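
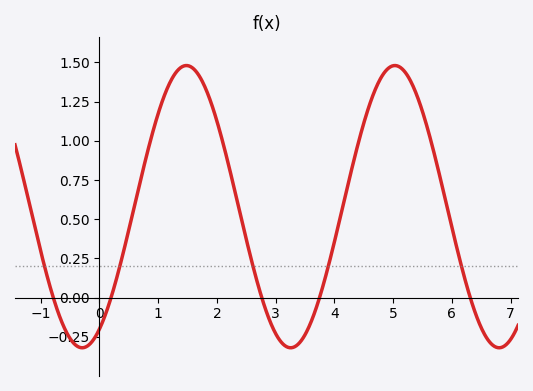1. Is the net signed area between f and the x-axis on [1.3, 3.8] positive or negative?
positive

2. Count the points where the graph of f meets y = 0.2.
5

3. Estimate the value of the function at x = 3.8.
0.066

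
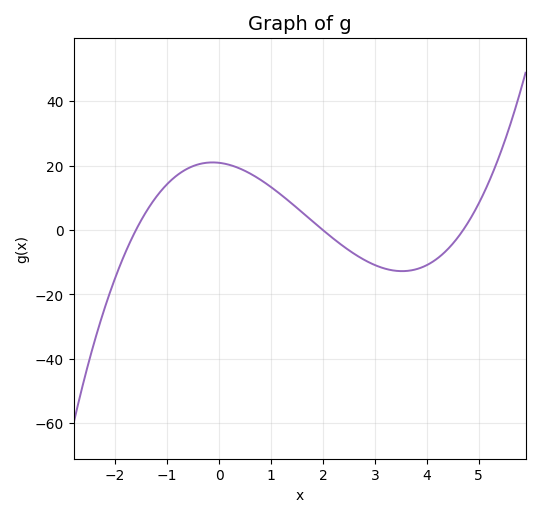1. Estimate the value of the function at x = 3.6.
-12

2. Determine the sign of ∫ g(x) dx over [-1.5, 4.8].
positive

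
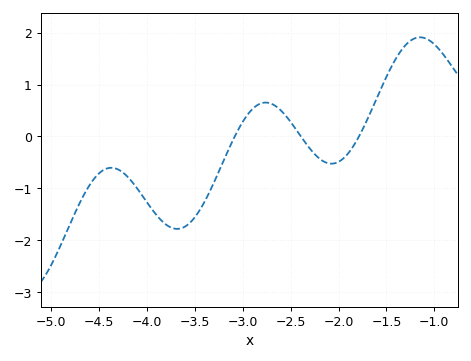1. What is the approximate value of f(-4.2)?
-0.778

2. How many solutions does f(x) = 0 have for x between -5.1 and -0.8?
3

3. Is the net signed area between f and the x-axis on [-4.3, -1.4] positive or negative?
negative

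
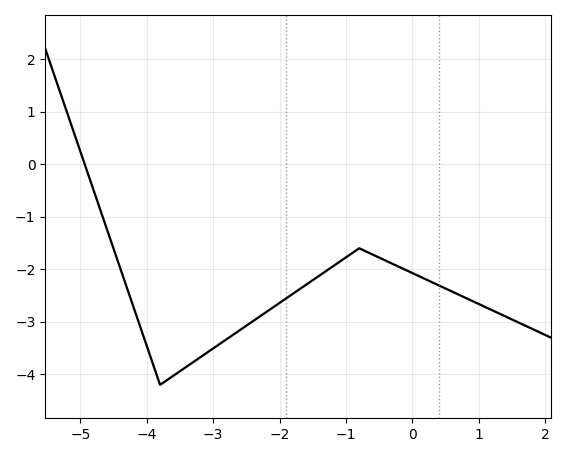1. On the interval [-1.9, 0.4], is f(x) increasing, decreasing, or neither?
neither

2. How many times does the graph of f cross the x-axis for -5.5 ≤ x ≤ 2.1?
1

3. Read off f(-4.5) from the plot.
-1.61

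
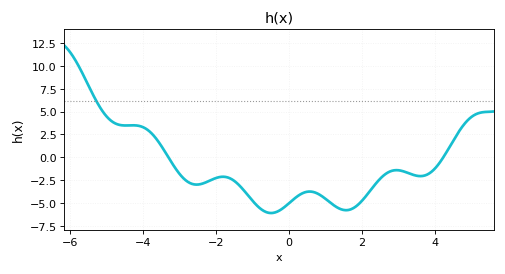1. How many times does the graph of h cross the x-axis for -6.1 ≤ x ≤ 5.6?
2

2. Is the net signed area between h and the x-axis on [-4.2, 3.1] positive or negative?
negative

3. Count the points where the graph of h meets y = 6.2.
1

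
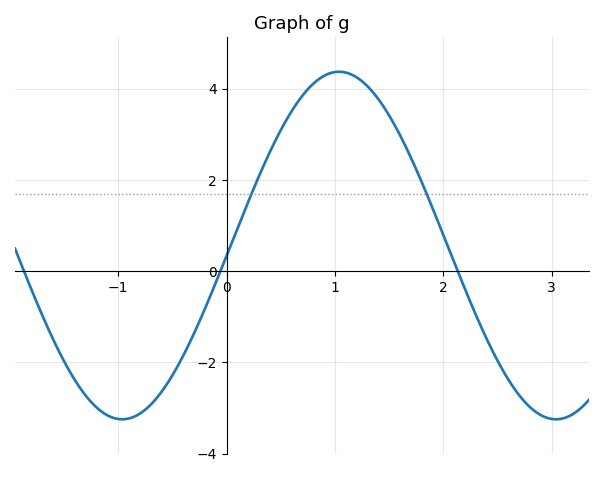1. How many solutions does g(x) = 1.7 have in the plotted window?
2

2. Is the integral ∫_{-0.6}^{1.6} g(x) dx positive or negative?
positive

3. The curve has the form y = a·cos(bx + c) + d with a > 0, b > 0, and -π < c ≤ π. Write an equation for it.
y = 3.81cos(1.57x - 1.63) + 0.56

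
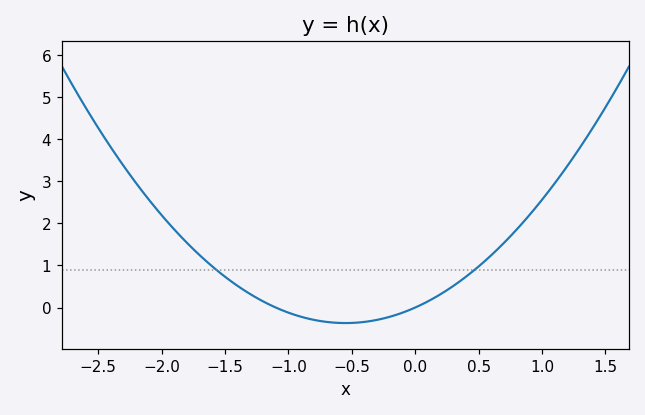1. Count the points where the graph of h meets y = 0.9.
2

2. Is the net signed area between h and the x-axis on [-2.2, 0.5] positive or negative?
positive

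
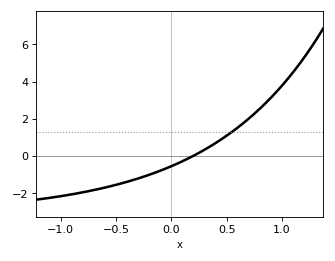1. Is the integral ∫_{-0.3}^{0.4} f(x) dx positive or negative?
negative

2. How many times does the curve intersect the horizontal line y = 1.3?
1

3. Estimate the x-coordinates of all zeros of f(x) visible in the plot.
0.199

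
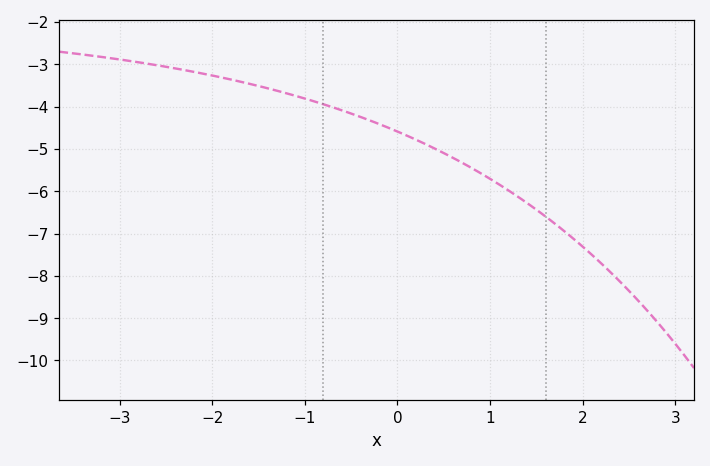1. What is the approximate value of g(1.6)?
-6.6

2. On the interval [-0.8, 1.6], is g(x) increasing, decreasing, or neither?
decreasing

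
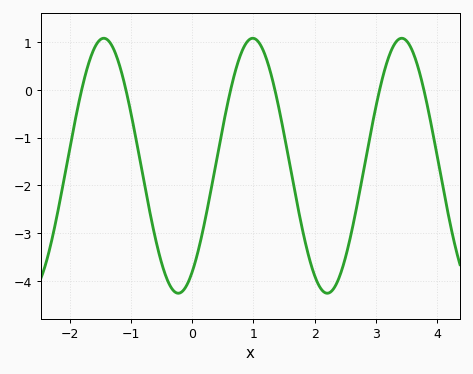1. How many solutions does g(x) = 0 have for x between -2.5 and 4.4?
6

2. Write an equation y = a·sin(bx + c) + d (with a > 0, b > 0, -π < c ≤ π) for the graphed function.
y = 2.67sin(2.58x - 0.98) - 1.59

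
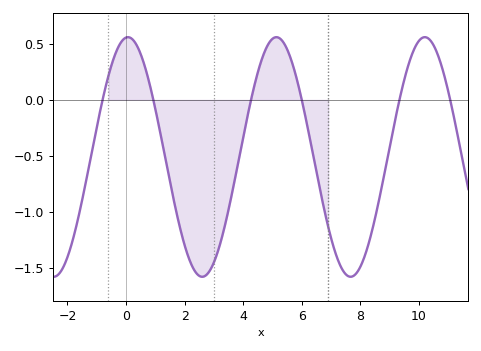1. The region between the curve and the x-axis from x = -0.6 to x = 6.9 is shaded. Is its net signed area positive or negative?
negative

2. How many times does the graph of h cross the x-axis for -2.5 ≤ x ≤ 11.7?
6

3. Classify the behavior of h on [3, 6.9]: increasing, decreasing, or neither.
neither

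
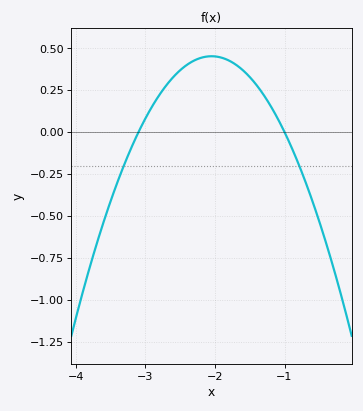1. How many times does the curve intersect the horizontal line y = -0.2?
2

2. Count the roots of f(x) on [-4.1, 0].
2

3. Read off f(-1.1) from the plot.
0.08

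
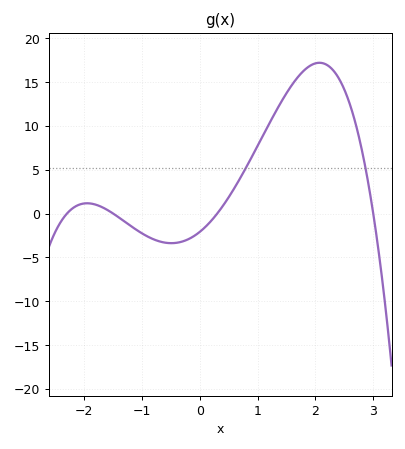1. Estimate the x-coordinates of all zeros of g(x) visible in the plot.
-2.3, -1.5, 0.3, 3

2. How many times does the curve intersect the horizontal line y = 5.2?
2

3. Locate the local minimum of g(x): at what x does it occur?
-0.5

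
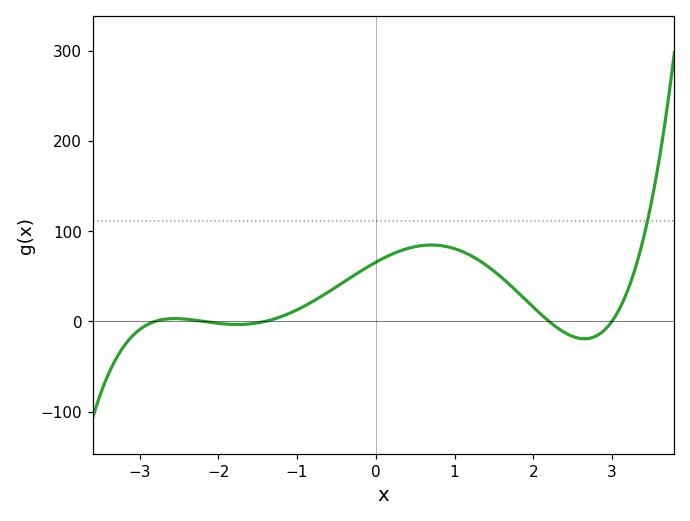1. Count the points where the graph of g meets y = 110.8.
1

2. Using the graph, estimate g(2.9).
-10.1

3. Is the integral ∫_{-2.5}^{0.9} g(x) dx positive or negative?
positive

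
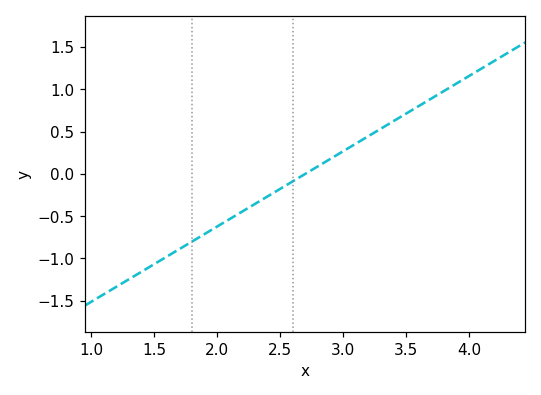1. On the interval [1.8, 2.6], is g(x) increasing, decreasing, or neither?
increasing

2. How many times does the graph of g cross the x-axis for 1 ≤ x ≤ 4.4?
1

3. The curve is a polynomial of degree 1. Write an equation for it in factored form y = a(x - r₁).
y = 0.89(x - 2.7)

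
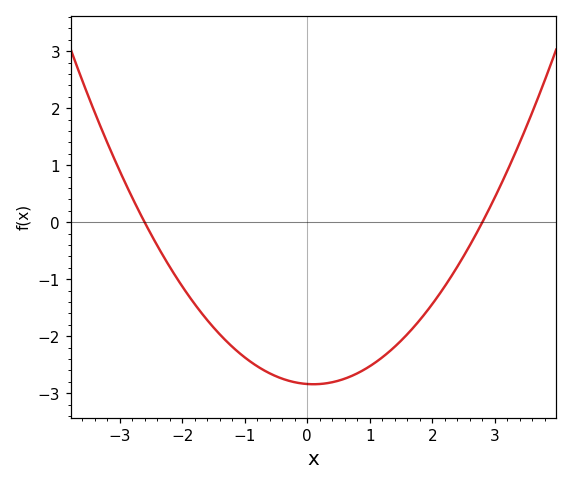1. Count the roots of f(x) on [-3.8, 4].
2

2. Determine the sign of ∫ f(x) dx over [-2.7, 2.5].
negative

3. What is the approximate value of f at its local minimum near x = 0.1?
-2.8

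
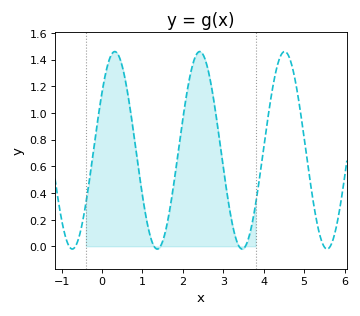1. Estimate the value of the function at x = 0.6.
1.2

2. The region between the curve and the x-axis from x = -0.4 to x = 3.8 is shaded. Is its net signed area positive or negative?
positive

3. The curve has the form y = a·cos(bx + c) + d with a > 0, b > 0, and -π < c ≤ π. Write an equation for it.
y = 0.74cos(3x - 0.94) + 0.72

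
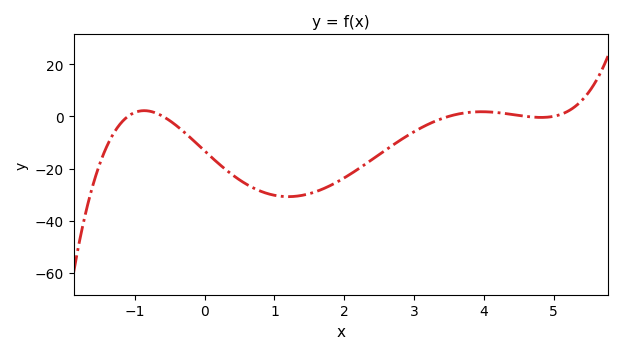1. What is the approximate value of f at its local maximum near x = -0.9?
2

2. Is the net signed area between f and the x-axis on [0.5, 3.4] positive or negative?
negative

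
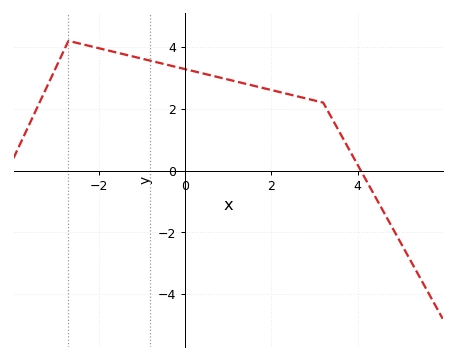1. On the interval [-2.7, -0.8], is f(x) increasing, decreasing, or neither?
decreasing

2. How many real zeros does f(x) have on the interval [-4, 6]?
1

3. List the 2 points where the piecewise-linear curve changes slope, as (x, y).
(-2.7, 4.2); (3.2, 2.2)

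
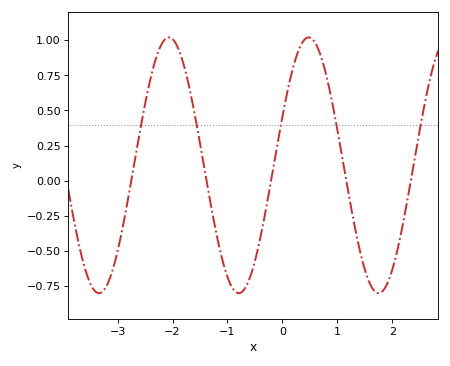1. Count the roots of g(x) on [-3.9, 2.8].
5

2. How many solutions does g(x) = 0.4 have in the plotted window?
5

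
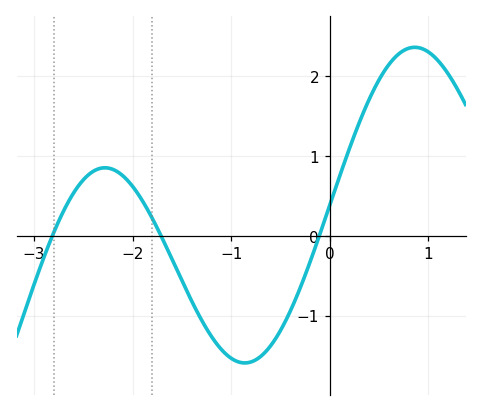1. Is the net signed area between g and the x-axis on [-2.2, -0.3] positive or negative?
negative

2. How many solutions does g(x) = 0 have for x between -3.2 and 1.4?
3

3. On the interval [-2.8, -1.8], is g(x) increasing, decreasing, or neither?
neither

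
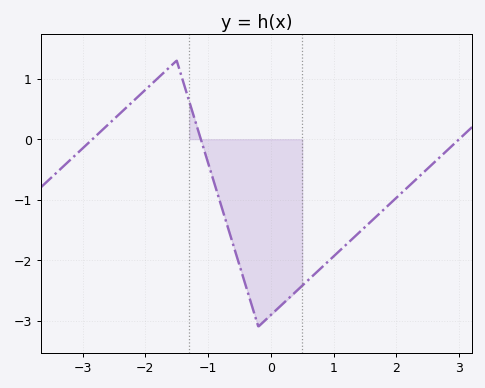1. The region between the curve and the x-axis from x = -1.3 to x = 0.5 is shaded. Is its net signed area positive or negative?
negative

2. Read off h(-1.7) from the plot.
1.1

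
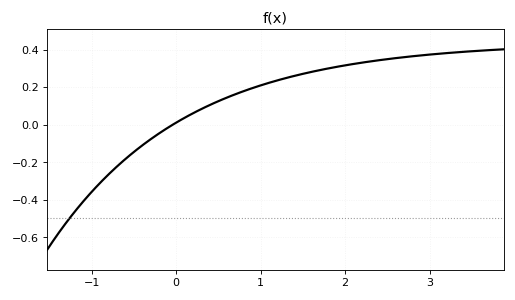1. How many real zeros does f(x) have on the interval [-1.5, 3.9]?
1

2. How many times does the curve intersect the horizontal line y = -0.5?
1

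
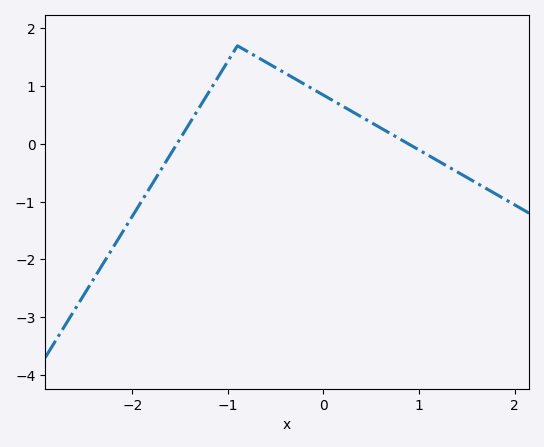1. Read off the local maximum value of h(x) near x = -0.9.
1.7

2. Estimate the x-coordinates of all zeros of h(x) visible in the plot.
-1.53, 0.889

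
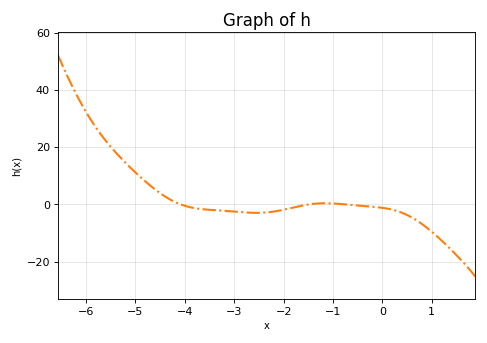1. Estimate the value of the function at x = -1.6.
-0.313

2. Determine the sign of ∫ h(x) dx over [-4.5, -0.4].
negative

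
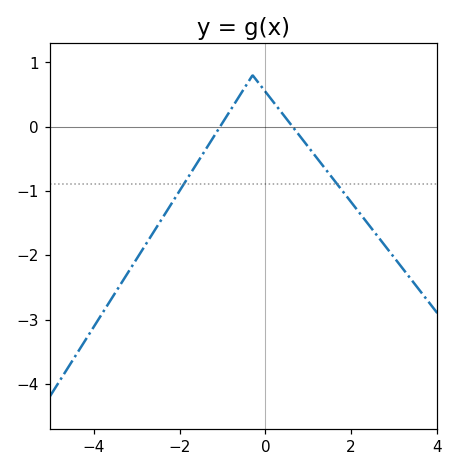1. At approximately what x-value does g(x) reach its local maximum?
-0.299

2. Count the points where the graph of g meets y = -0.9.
2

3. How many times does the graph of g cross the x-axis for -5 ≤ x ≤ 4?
2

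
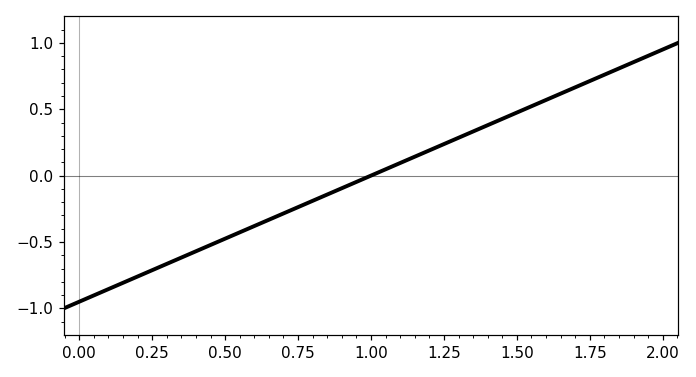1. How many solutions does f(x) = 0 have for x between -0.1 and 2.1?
1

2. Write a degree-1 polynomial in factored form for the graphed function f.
y = 0.95(x - 1)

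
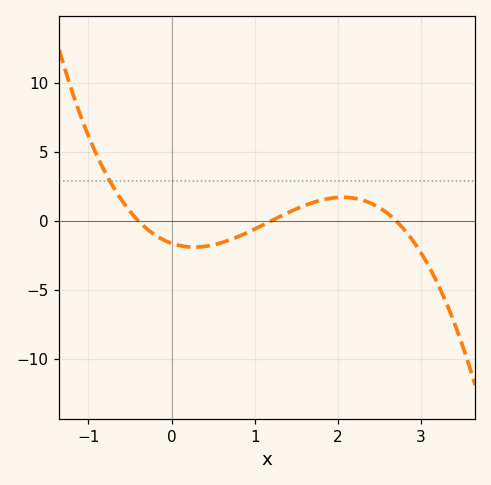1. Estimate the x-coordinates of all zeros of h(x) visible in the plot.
-0.4, 1.2, 2.7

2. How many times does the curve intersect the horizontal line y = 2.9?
1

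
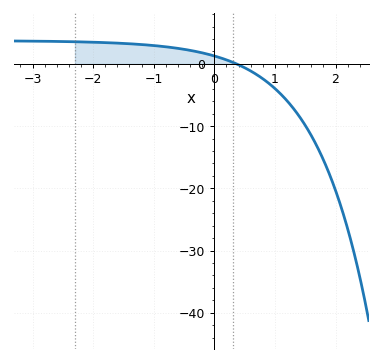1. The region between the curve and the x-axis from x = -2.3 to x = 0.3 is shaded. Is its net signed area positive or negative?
positive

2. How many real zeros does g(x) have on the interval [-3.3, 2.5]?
1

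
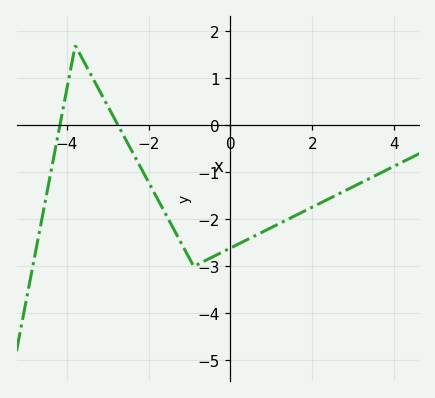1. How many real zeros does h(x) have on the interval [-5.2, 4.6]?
2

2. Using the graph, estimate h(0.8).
-2.26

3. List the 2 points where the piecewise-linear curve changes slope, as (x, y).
(-3.8, 1.7); (-0.9, -3)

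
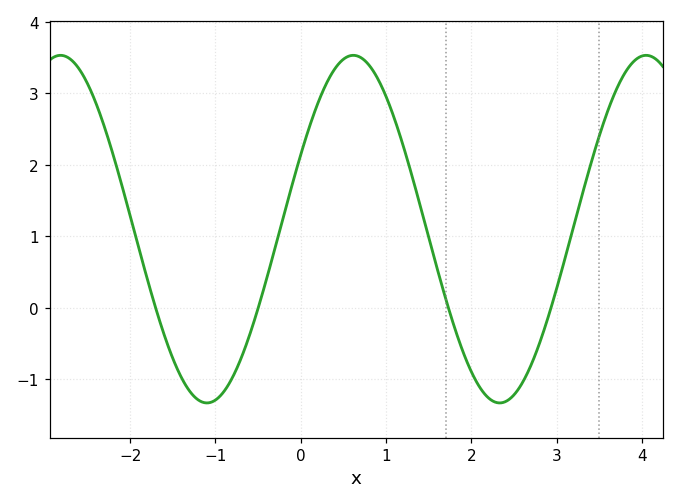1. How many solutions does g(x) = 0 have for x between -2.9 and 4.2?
4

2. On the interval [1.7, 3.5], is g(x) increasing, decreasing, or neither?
neither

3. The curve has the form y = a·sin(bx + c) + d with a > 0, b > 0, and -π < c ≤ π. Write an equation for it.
y = 2.43sin(1.83x + 0.442) + 1.1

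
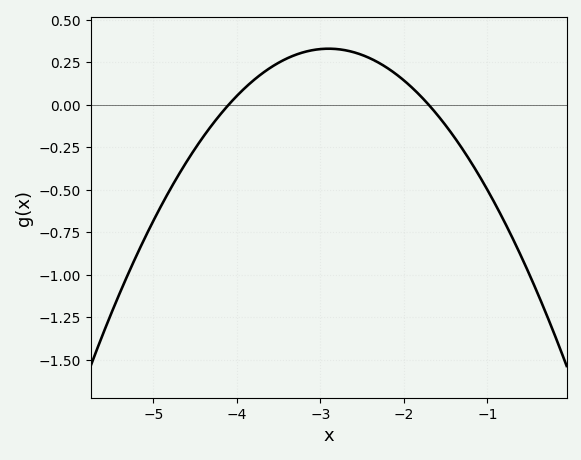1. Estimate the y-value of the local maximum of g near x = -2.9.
0.331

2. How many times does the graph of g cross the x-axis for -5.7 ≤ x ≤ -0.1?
2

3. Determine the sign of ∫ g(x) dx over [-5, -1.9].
positive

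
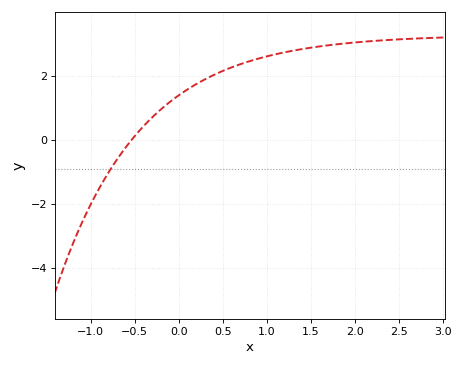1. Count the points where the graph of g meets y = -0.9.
1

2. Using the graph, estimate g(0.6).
2.25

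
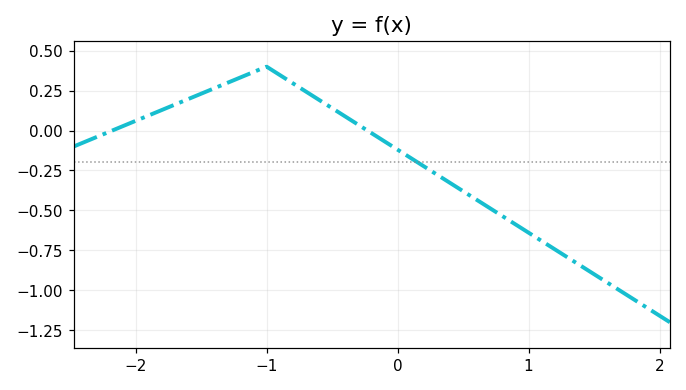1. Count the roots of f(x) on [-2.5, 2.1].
2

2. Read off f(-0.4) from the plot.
0.088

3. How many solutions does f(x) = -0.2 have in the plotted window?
1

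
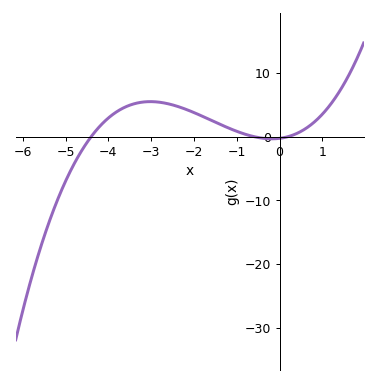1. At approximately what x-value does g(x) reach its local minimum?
-0.2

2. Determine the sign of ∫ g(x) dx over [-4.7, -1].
positive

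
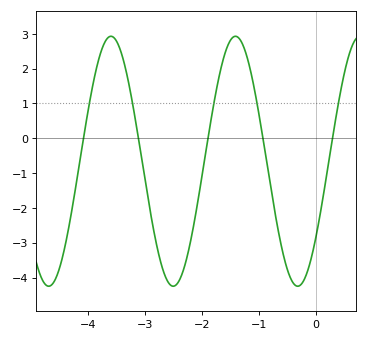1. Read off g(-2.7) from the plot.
-3.7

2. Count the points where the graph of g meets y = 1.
5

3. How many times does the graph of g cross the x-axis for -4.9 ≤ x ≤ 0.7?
5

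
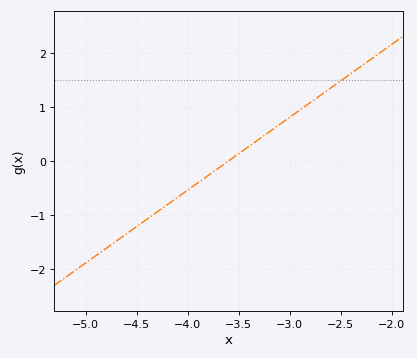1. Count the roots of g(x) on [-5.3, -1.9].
1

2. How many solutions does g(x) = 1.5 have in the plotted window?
1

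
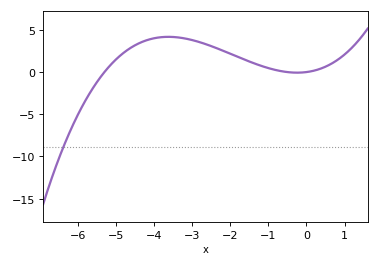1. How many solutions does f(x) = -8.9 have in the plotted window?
1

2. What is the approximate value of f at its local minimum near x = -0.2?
-0.07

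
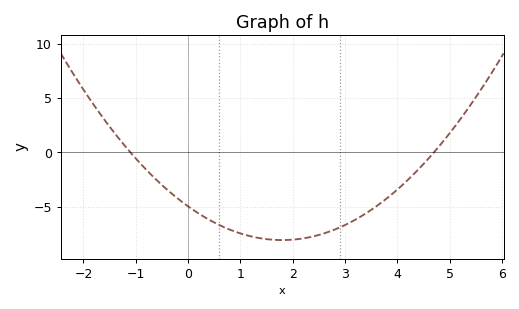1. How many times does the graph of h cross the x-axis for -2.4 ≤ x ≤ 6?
2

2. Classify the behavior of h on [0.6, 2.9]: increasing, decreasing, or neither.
neither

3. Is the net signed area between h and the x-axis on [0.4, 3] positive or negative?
negative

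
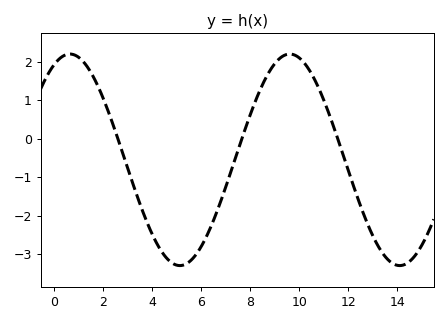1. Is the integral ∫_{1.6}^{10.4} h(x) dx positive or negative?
negative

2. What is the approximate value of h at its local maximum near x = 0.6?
2.2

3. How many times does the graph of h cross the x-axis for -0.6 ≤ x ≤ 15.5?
3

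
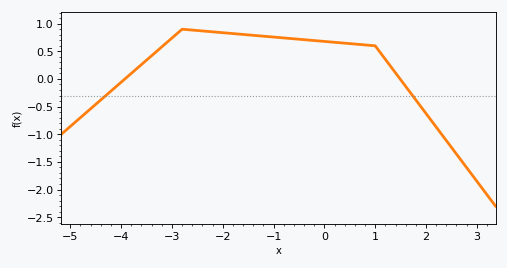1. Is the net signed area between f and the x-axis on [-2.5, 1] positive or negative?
positive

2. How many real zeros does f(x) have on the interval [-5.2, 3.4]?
2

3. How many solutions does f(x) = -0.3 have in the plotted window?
2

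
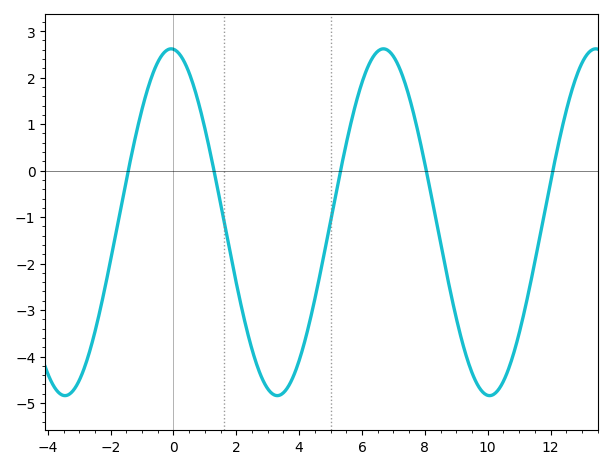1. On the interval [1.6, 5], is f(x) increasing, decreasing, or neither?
neither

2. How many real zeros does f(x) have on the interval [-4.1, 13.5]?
5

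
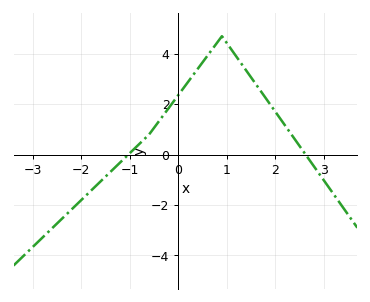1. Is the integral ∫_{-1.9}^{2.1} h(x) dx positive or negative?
positive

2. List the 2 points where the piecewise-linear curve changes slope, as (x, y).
(-0.6, 0.8); (0.9, 4.7)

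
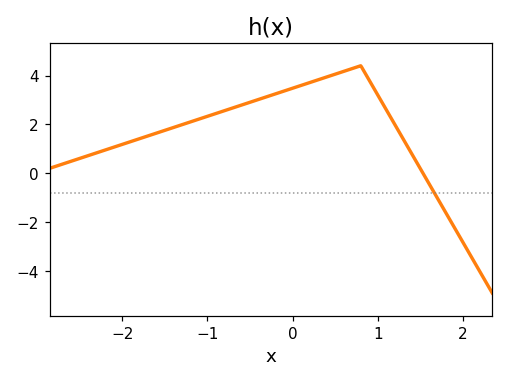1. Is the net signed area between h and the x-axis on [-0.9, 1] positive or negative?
positive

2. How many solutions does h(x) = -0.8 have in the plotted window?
1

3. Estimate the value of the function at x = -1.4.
1.8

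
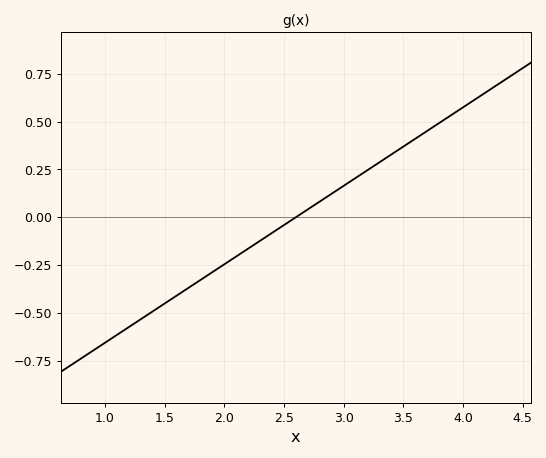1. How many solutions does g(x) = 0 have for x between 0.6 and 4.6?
1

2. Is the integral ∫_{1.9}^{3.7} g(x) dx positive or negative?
positive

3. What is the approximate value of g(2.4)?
-0.08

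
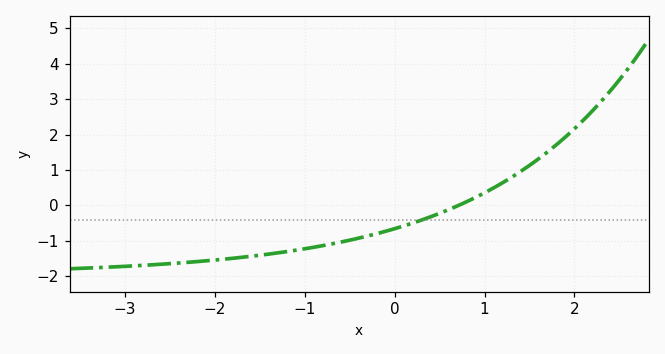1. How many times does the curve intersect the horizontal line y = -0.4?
1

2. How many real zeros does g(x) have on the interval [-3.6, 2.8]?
1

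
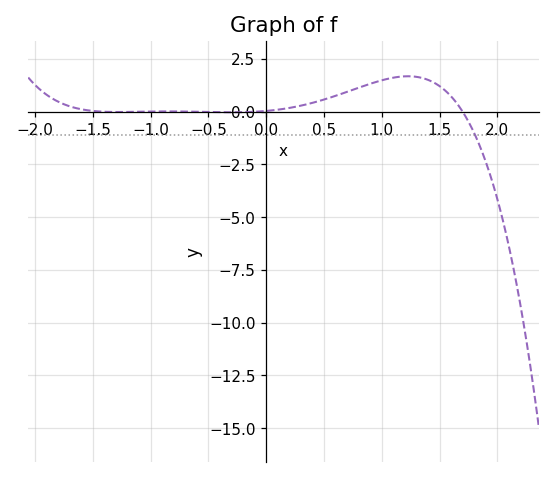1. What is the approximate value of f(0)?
0.038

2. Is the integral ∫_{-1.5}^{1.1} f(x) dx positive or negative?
positive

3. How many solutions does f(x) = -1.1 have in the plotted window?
1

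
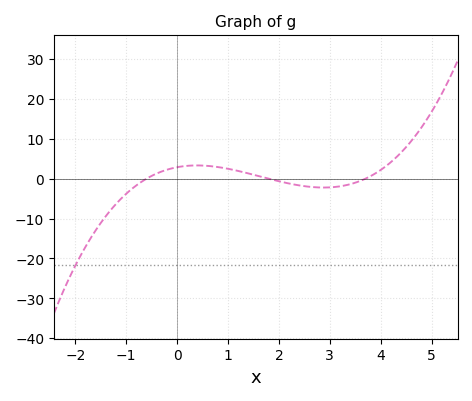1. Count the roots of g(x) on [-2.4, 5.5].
3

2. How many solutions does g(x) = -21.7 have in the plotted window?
1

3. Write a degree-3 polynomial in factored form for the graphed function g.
y = 0.72(x + 0.6)(x - 1.8)(x - 3.7)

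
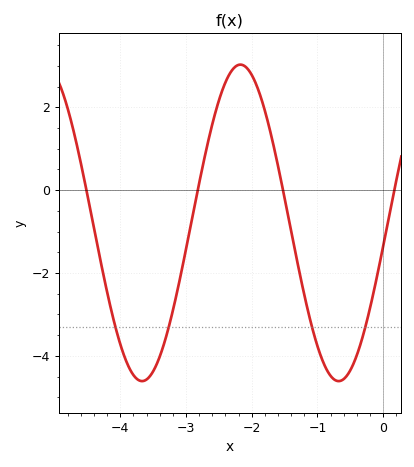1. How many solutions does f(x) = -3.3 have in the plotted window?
4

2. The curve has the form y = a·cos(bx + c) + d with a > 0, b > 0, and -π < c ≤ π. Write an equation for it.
y = 3.82cos(2.1x - 1.72) - 0.79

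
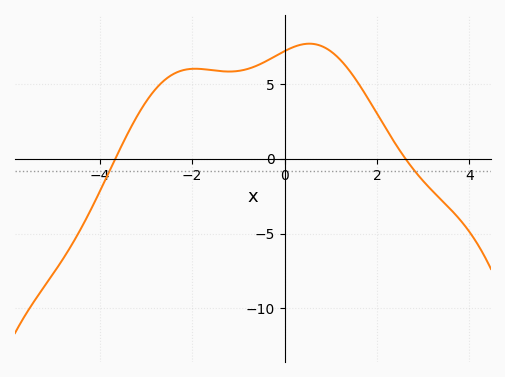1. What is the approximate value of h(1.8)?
4.04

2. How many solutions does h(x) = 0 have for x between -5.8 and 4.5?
2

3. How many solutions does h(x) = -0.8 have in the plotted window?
2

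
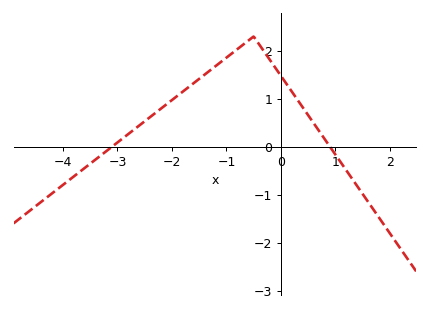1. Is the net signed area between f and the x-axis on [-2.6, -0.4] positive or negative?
positive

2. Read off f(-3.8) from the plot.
-0.619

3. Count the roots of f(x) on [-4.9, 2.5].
2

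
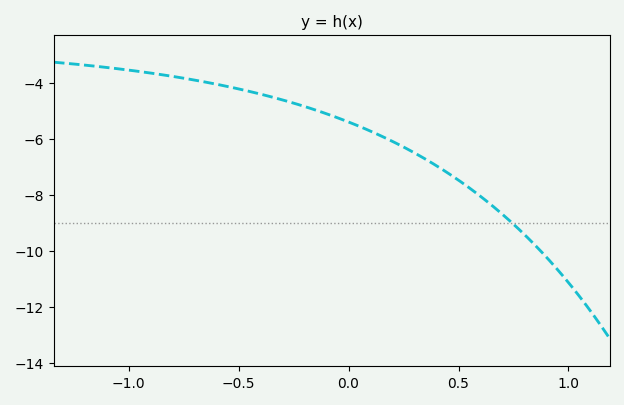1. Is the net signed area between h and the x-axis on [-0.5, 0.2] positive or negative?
negative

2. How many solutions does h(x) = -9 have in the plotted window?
1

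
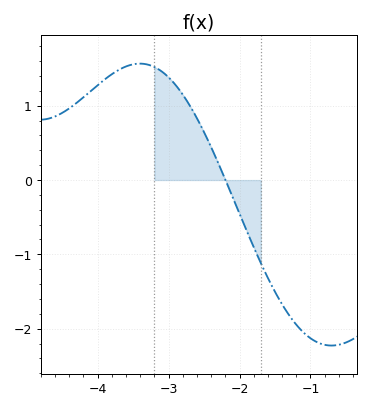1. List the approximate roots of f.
-2.2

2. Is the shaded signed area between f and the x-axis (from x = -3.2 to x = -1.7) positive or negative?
positive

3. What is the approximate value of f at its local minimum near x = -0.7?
-2.2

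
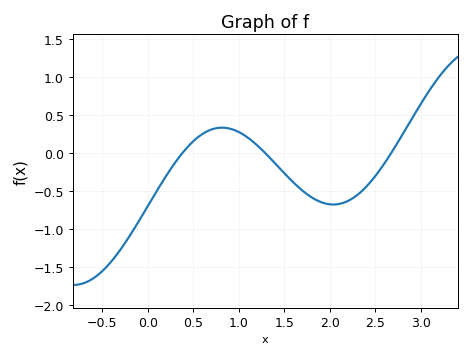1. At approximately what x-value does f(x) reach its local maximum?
0.816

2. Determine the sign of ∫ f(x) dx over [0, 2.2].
negative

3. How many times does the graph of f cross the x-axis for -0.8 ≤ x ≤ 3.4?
3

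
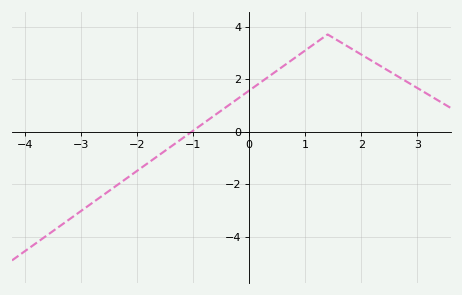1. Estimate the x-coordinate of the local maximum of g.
1.4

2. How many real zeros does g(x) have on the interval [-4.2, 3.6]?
1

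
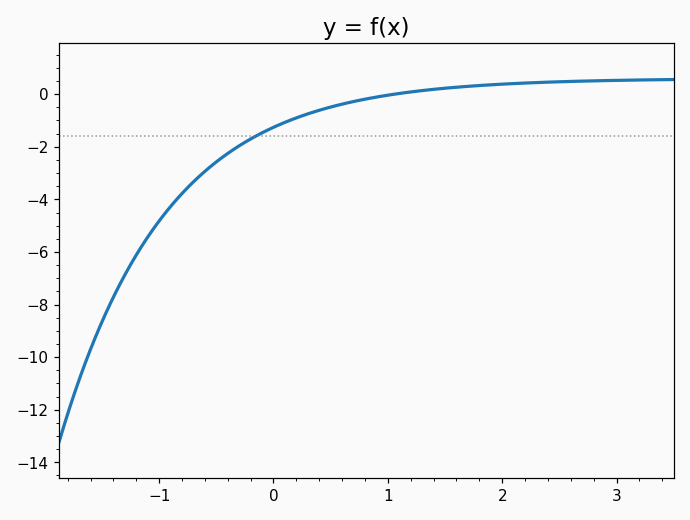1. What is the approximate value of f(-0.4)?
-2.25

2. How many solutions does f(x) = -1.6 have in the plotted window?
1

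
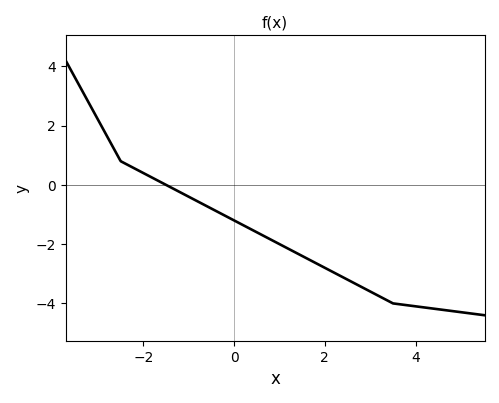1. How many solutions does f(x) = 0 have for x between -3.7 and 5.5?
1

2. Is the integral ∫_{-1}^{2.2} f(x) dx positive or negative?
negative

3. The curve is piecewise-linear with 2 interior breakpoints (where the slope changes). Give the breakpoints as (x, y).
(-2.5, 0.8); (3.5, -4)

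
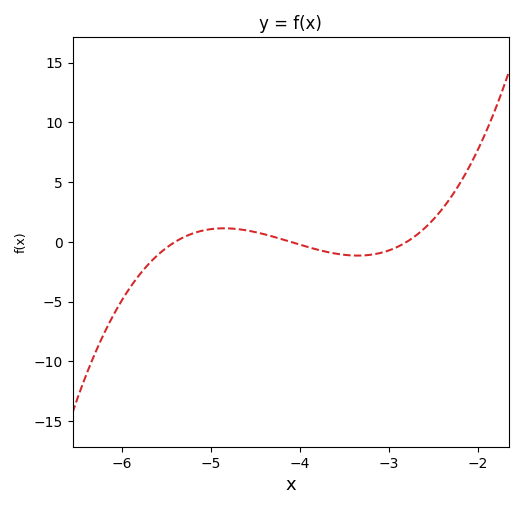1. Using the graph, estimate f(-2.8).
0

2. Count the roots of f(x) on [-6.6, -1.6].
3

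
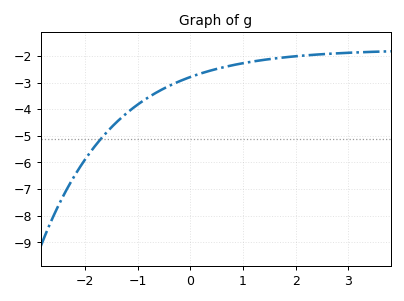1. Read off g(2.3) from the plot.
-1.96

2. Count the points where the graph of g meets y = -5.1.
1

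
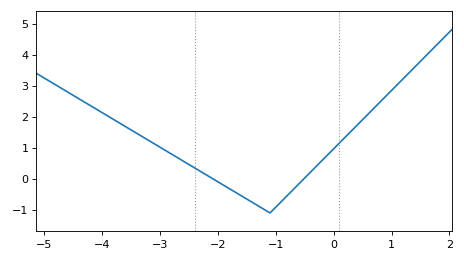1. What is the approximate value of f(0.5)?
1.91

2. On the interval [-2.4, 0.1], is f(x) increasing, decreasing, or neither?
neither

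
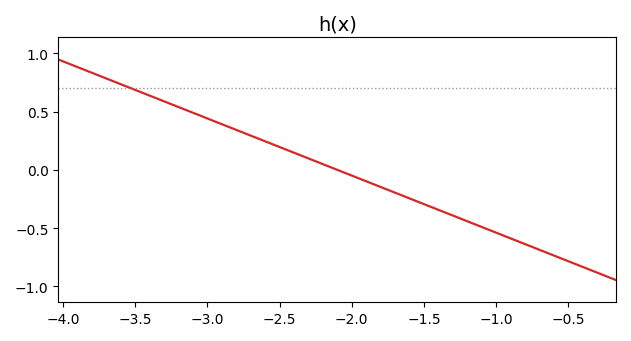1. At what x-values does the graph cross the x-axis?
-2.1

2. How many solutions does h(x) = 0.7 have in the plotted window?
1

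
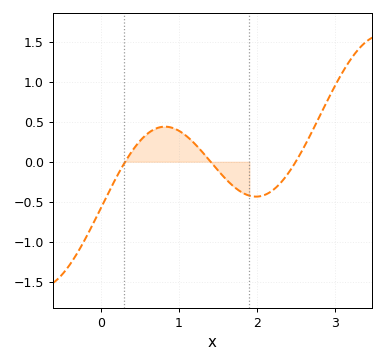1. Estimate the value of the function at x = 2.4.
-0.141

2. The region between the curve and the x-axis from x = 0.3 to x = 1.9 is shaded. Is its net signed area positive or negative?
positive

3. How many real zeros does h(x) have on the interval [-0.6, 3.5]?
3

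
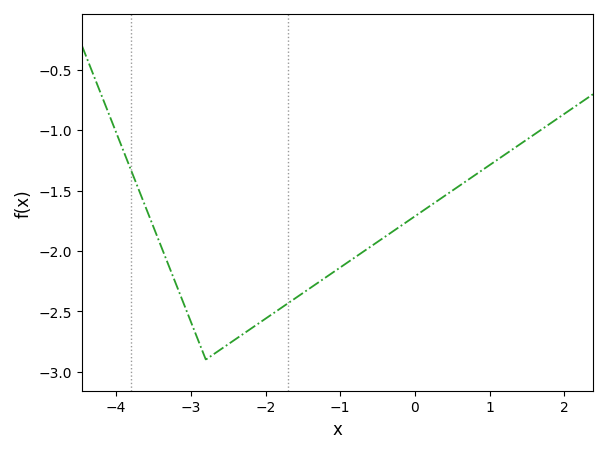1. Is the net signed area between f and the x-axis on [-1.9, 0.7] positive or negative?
negative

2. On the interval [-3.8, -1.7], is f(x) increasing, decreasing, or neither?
neither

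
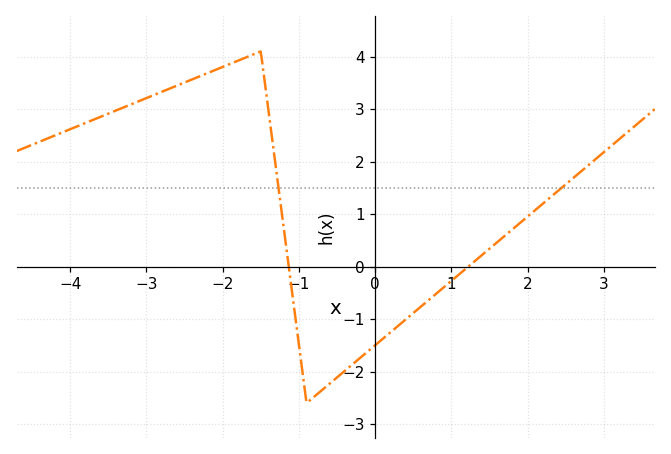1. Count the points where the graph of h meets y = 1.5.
2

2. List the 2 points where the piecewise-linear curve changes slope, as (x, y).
(-1.5, 4.1); (-0.9, -2.6)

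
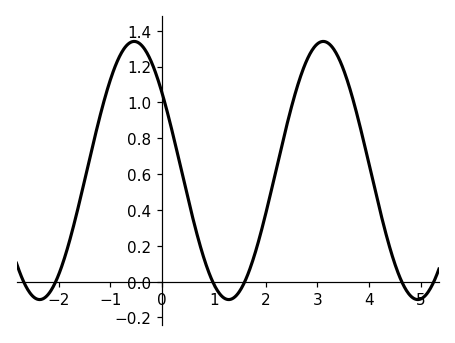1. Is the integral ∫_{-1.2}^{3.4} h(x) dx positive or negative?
positive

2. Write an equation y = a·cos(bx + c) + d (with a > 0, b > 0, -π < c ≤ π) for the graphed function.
y = 0.72cos(1.72x + 0.93) + 0.62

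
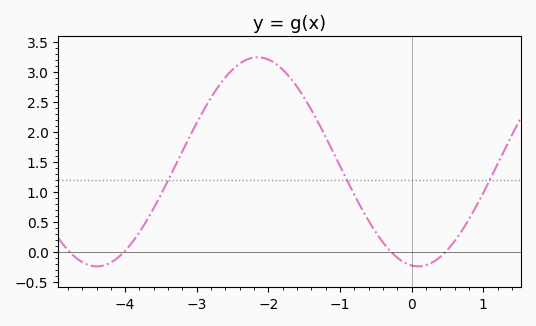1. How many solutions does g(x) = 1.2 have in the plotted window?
3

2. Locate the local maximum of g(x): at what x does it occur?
-2.15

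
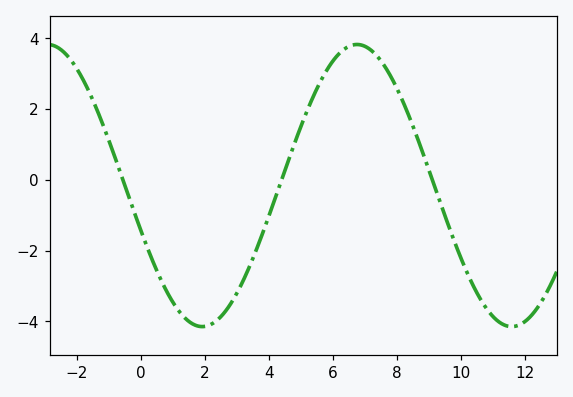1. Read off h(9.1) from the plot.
0.029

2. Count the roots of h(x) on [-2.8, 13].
3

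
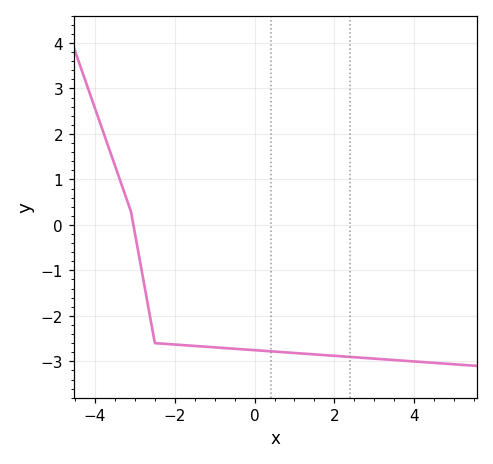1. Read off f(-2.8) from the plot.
-1.15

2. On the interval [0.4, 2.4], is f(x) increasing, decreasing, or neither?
decreasing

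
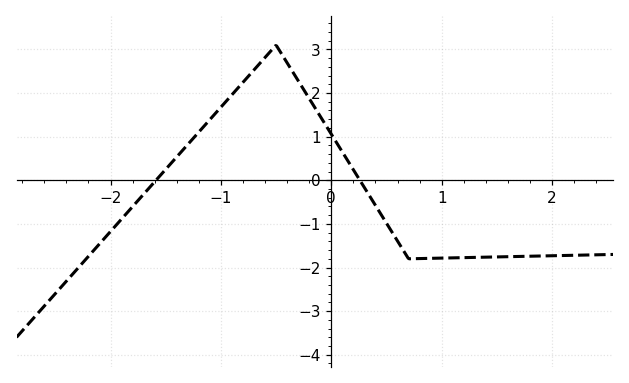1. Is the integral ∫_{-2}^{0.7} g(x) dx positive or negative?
positive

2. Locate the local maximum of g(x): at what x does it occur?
-0.5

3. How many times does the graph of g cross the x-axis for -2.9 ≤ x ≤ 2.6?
2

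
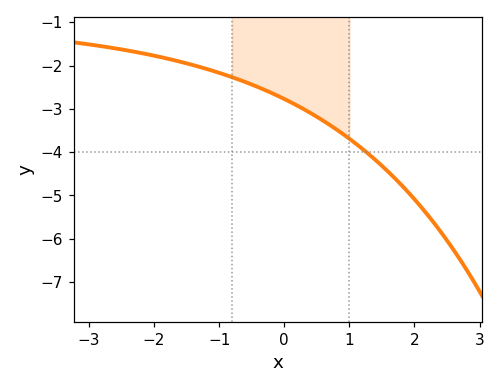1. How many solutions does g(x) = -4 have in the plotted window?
1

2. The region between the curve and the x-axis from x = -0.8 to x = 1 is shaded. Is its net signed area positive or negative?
negative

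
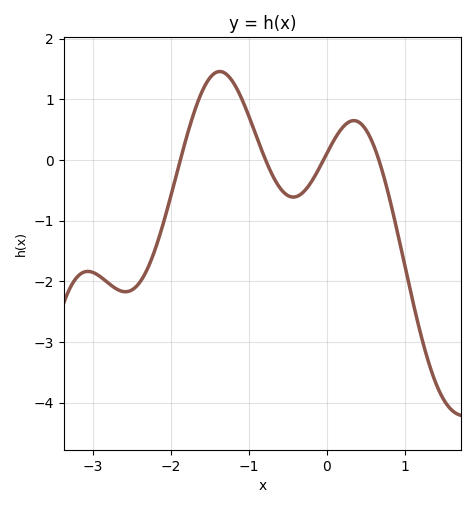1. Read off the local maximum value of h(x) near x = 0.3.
0.65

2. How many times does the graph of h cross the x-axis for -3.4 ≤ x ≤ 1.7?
4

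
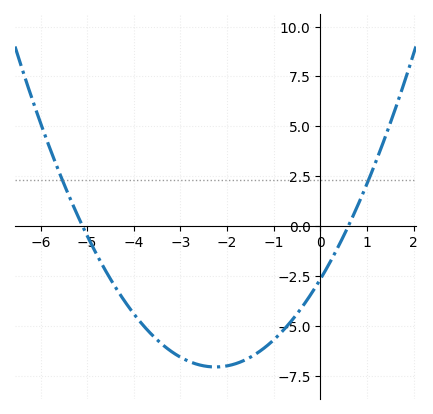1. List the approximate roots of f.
-5, 0.6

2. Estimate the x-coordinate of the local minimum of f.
-2.2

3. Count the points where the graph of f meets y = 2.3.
2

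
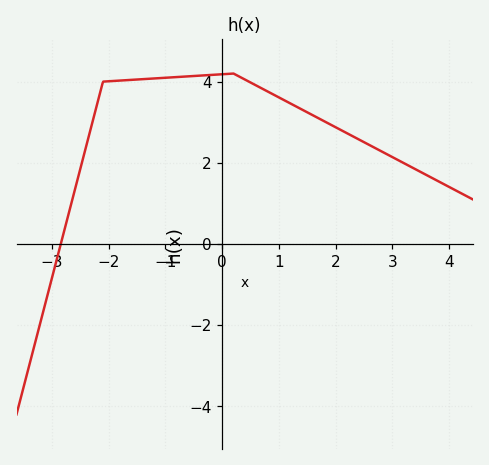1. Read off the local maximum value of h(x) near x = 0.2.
4.2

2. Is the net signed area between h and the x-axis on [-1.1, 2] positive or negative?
positive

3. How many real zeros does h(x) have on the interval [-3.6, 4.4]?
1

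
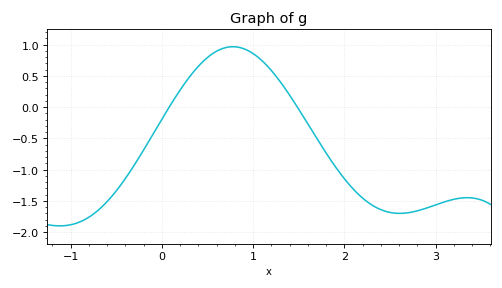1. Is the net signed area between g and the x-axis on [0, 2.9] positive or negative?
negative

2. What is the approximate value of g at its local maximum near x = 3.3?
-1.45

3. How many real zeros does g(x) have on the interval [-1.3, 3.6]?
2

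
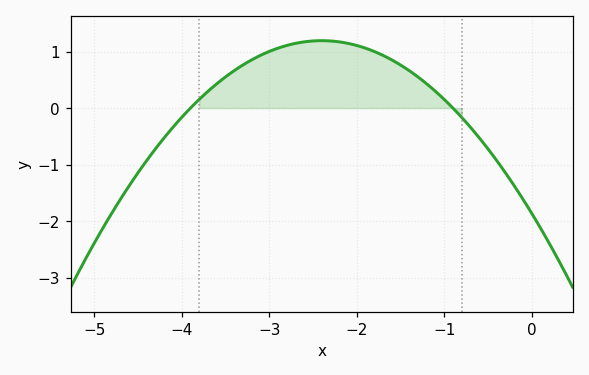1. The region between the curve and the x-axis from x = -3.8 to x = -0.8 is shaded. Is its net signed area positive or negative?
positive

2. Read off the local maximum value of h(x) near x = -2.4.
1.19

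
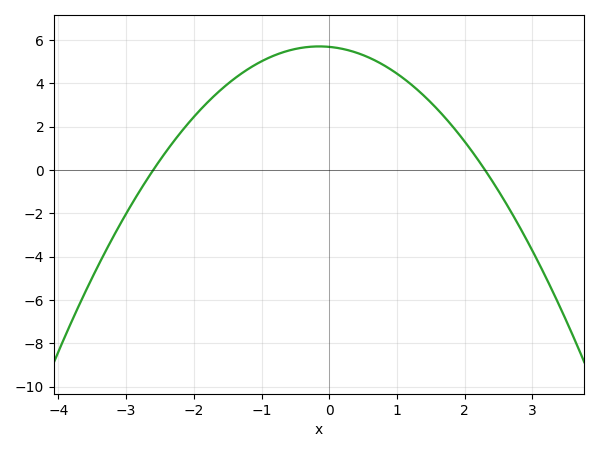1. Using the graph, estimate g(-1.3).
4.45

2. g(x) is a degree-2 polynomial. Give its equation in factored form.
y = -0.95(x + 2.6)(x - 2.3)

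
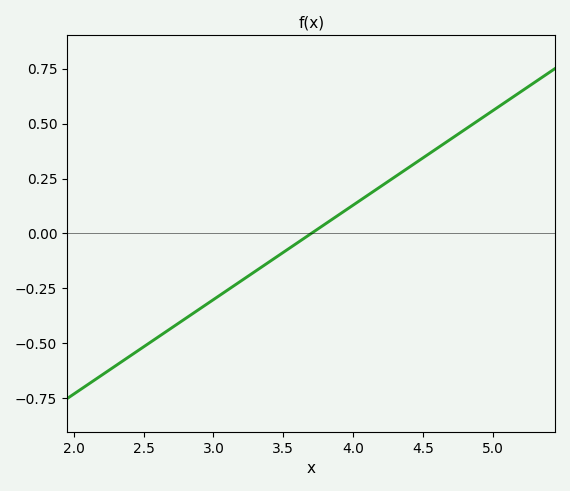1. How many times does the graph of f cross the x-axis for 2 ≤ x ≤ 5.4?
1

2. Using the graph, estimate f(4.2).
0.22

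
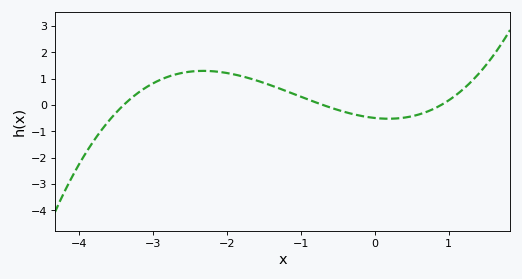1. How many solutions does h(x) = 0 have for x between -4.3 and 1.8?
3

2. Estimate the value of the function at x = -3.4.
0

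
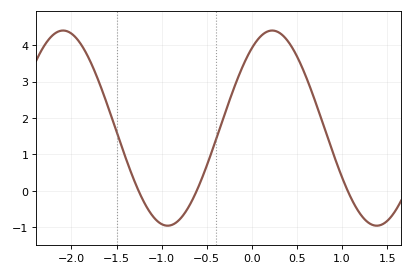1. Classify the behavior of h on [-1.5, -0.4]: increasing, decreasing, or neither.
neither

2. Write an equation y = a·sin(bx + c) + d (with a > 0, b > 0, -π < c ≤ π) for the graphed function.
y = 2.68sin(2.7x + 0.96) + 1.72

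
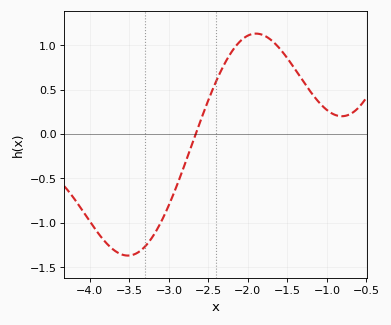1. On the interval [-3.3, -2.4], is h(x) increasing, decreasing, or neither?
increasing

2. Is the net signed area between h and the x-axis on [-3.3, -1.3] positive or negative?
positive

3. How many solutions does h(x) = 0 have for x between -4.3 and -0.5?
1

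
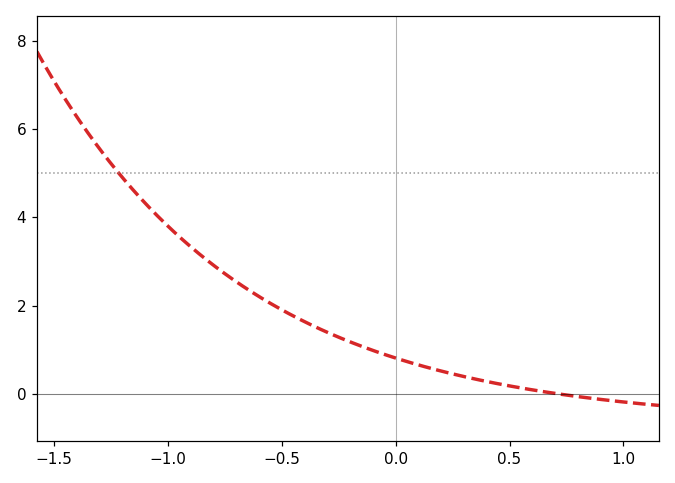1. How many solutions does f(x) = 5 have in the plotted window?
1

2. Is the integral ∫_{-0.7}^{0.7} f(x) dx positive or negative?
positive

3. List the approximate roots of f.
0.7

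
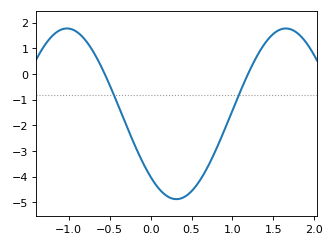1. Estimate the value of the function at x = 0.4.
-4.8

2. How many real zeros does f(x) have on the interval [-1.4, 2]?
2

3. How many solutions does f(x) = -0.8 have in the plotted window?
2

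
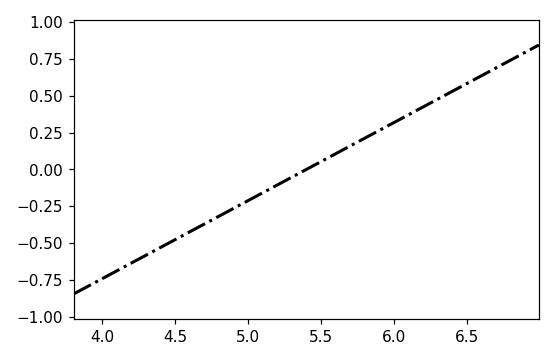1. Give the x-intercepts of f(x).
5.4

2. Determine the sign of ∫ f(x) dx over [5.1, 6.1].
positive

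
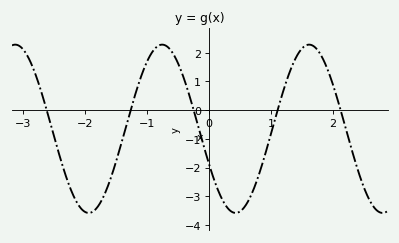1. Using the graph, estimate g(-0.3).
0.4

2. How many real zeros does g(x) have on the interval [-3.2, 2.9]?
5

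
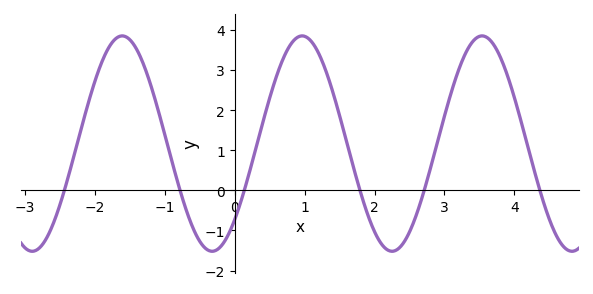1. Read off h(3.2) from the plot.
3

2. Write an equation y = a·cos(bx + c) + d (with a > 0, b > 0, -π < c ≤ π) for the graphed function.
y = 2.69cos(2.4x - 2.4) + 1.17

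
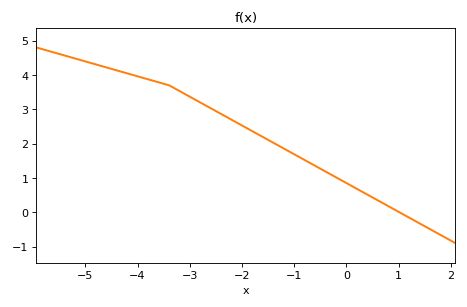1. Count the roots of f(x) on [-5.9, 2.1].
1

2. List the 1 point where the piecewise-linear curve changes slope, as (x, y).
(-3.4, 3.7)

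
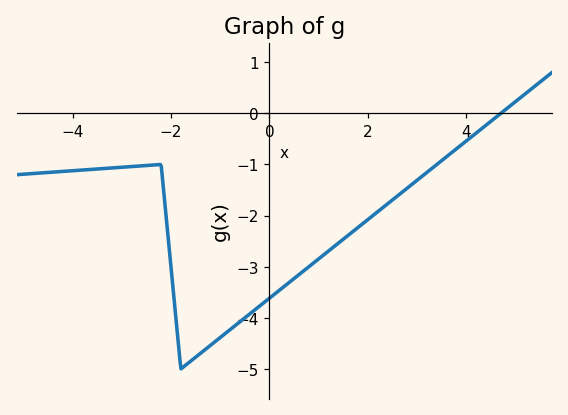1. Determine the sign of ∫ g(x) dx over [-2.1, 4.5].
negative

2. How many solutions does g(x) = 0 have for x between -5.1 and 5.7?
1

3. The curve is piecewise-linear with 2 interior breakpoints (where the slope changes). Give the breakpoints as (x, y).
(-2.2, -1); (-1.8, -5)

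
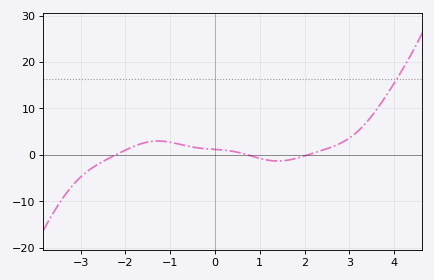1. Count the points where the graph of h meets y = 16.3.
1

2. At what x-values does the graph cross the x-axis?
-2.2, 0.8, 2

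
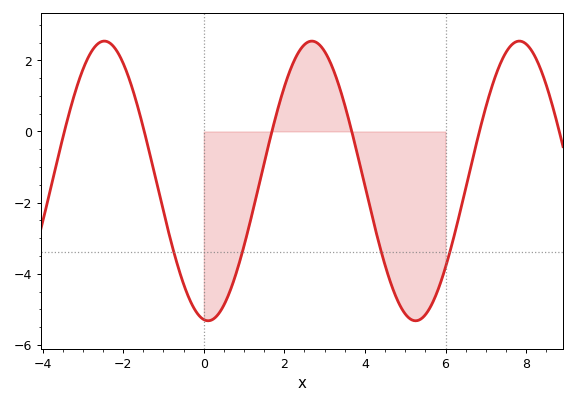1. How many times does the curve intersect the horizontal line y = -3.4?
4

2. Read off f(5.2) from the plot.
-5.31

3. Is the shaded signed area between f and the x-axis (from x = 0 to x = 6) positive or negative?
negative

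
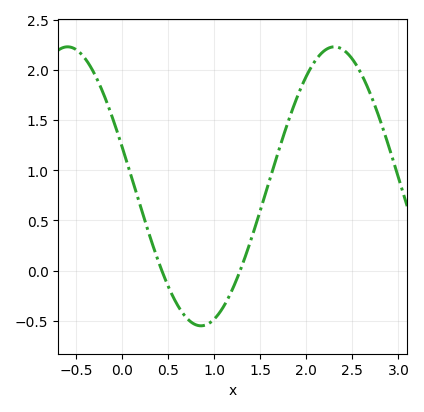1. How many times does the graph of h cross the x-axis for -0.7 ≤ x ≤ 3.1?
2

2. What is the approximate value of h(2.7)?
1.75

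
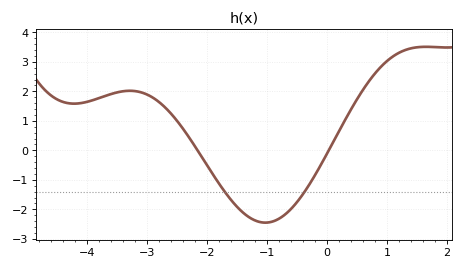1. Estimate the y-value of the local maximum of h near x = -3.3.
2.02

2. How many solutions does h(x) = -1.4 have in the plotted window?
2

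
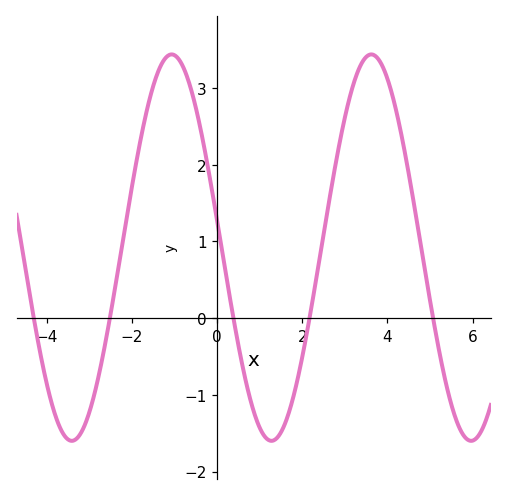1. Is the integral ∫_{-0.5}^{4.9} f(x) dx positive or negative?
positive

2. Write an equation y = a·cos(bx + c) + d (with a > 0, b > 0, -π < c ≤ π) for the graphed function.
y = 2.52cos(1.3x + 1.4) + 0.92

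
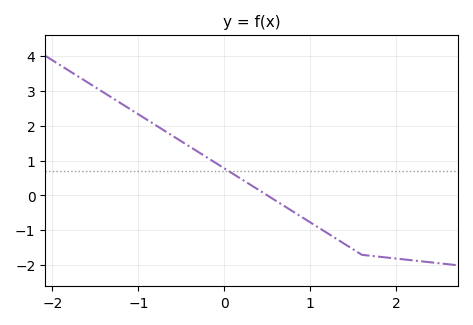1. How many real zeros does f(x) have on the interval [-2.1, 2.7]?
1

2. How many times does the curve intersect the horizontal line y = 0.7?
1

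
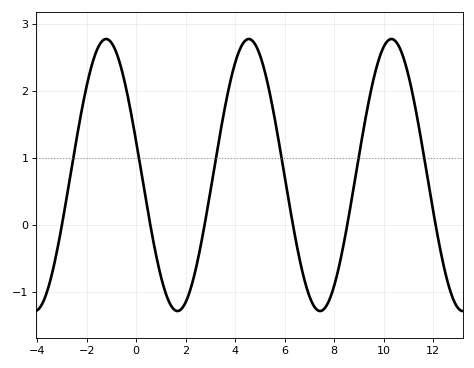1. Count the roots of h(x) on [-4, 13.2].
6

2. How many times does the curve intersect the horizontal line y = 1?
6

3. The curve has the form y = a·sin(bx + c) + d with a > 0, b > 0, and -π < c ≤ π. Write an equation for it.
y = 2.03sin(1.1x + 2.9) + 0.75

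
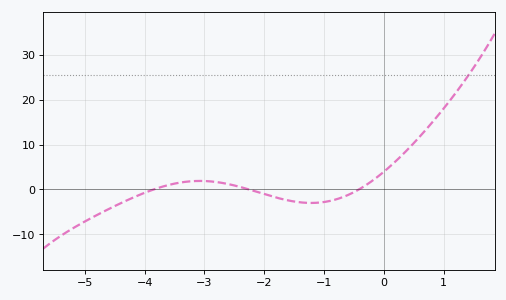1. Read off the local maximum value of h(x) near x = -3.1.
2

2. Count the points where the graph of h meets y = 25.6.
1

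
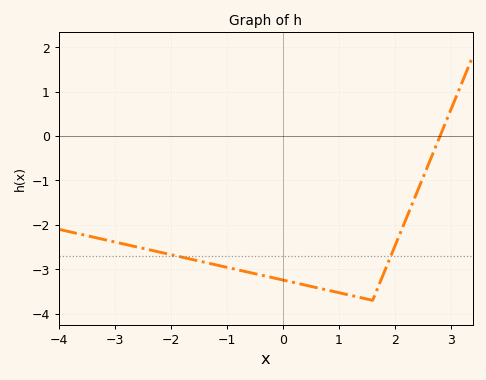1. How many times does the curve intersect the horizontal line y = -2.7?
2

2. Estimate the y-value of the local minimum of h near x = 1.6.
-3.7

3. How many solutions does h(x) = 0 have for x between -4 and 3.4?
1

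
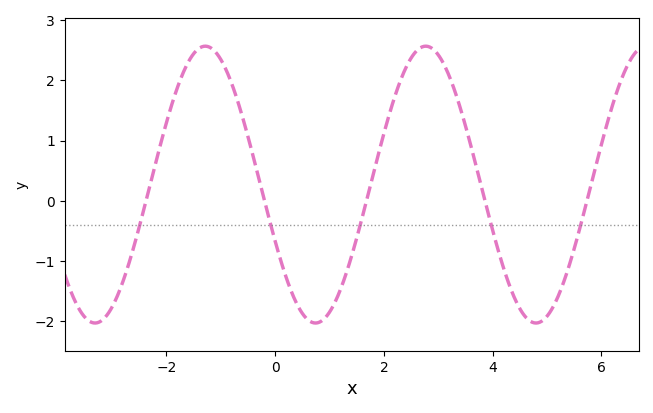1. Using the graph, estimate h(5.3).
-1.4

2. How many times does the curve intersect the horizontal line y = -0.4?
5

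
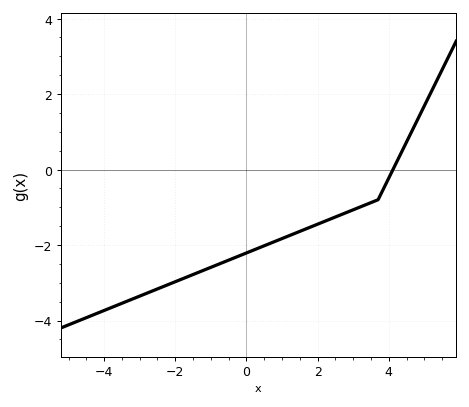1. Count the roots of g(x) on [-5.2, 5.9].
1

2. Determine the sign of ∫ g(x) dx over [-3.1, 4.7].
negative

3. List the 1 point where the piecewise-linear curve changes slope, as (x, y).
(3.7, -0.8)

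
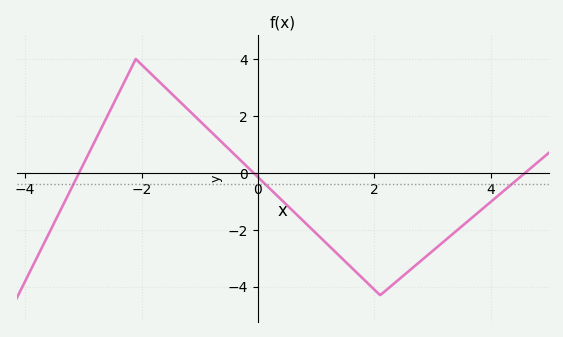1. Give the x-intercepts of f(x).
-3.07, -0.076, 4.59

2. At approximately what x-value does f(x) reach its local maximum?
-2.1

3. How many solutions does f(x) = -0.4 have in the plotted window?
3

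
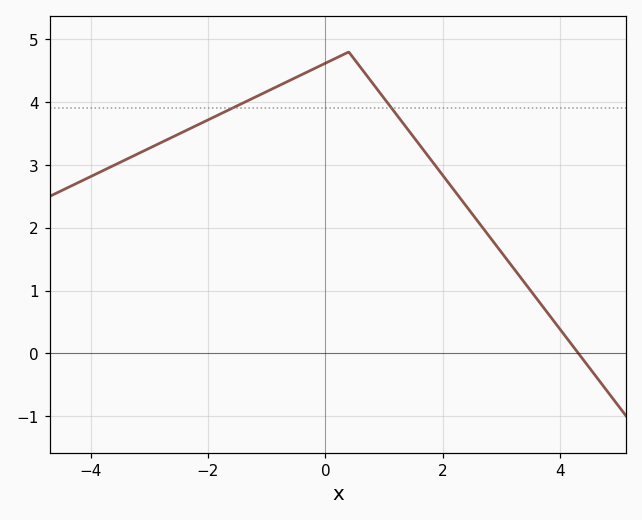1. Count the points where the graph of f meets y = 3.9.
2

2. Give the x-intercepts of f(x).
4.4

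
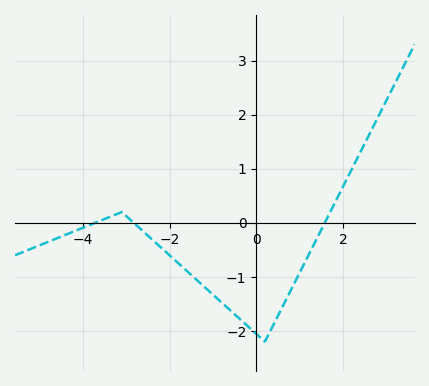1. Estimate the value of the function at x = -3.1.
0.2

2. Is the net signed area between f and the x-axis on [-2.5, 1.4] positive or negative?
negative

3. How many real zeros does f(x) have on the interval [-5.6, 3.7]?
3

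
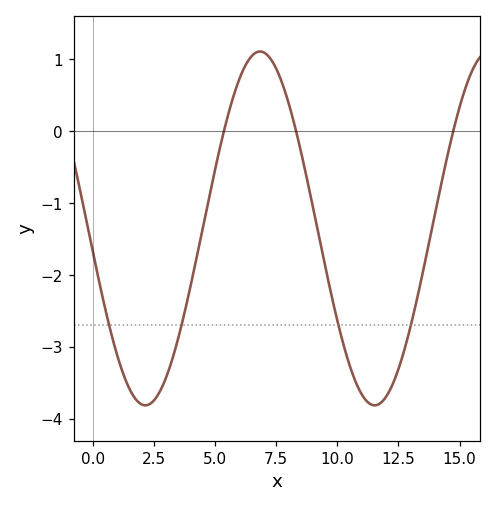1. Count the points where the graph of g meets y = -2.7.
4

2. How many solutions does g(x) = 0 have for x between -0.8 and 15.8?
3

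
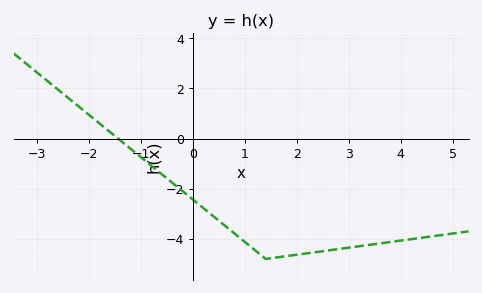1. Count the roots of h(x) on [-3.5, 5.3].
1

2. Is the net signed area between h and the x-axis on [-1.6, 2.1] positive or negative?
negative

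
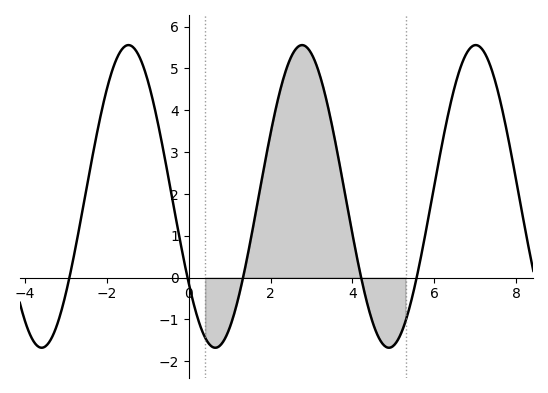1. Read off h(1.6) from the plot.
1.36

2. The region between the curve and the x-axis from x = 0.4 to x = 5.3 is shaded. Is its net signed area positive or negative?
positive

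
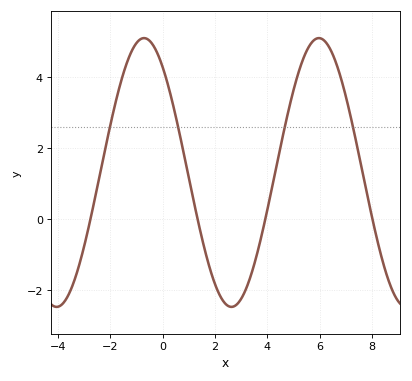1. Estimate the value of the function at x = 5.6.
4.8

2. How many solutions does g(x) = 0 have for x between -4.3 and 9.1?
4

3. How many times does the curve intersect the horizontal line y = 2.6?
4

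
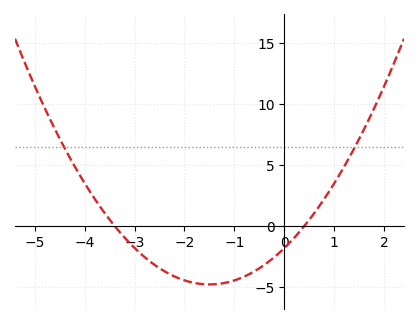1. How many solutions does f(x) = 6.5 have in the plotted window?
2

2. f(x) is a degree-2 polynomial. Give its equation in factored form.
y = 1.33(x + 3.4)(x - 0.4)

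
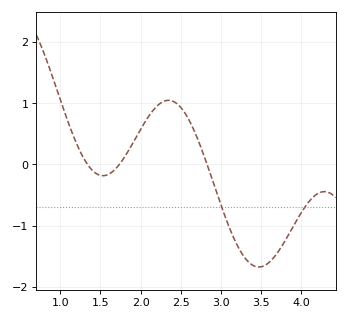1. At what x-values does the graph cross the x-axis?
1.34, 1.74, 2.83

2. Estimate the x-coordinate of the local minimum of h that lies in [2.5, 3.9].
3.47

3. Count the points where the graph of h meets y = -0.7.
2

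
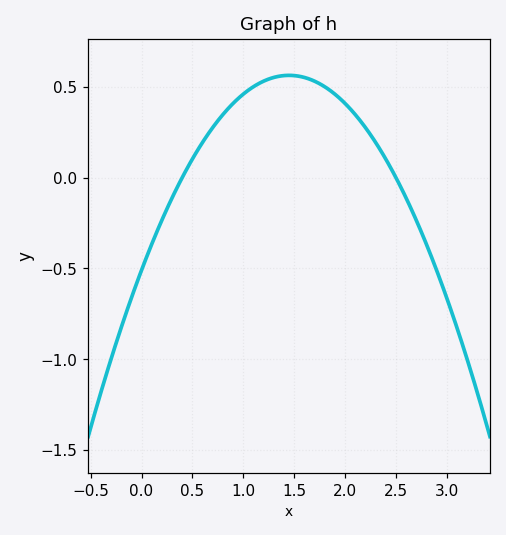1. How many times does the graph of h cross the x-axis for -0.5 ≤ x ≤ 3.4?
2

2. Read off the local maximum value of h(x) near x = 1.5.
0.562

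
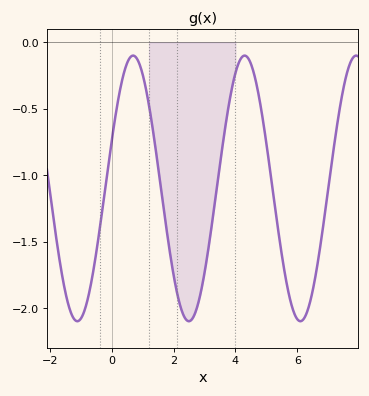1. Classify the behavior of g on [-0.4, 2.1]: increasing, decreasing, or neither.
neither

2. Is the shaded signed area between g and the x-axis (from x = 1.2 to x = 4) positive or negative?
negative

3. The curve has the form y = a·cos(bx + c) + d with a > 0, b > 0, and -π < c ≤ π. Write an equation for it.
y = 1cos(1.7x - 1.2) - 1.1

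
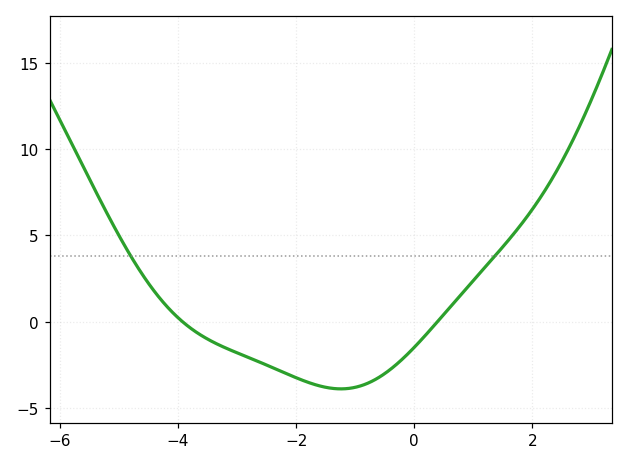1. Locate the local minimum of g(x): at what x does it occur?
-1.24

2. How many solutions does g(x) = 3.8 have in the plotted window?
2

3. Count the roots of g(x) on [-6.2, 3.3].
2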